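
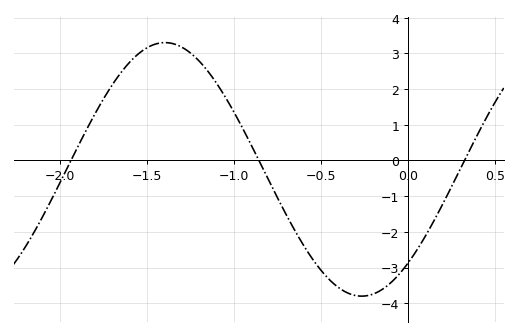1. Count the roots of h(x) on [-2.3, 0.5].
3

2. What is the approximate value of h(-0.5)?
-3.08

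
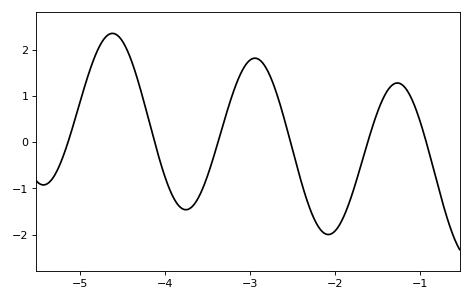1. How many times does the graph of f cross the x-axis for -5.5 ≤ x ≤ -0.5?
6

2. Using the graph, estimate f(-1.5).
0.7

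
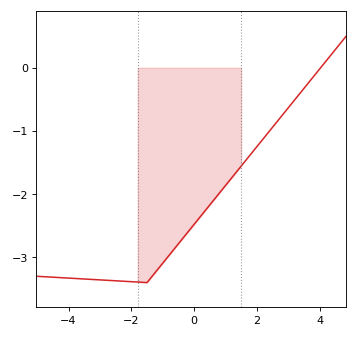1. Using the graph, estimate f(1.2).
-1.7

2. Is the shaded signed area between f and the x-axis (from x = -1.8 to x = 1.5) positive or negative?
negative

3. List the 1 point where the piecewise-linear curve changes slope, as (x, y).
(-1.5, -3.4)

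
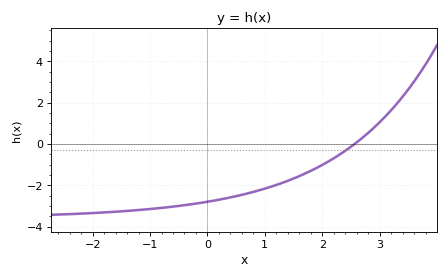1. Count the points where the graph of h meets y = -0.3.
1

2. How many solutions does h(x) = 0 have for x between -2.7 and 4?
1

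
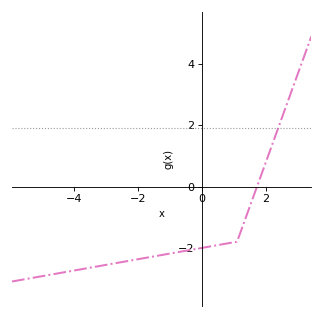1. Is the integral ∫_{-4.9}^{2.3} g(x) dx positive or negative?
negative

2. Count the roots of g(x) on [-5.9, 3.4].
1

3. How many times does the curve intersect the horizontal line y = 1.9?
1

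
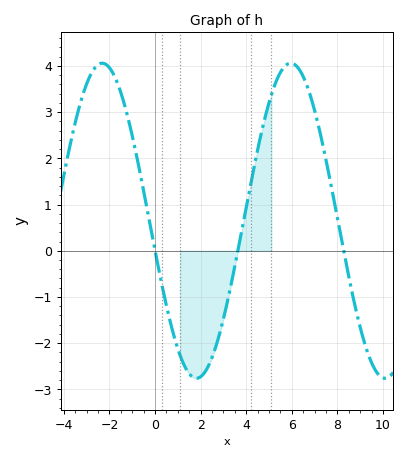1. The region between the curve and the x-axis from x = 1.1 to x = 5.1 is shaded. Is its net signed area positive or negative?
negative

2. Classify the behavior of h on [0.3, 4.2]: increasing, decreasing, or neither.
neither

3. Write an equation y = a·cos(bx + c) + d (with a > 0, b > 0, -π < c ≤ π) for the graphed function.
y = 3.41cos(0.76x + 1.76) + 0.65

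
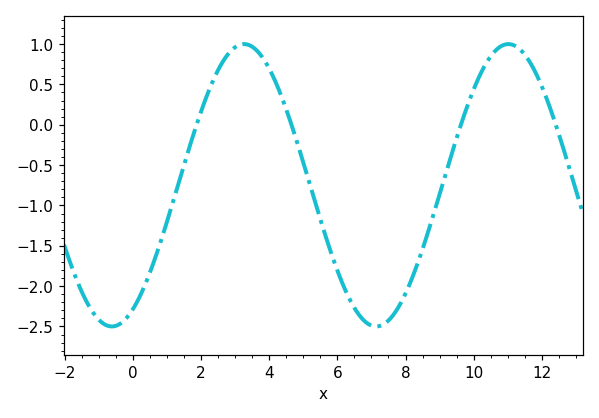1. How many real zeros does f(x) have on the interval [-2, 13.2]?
4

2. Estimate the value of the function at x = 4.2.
0.5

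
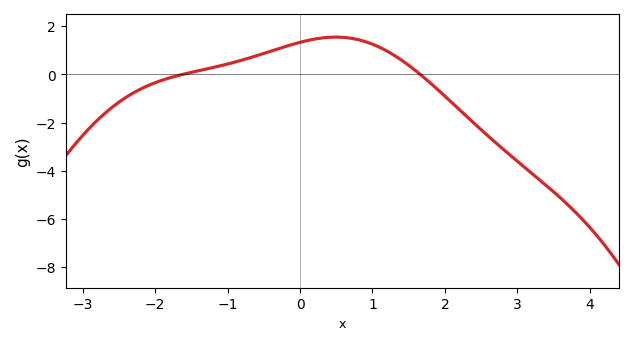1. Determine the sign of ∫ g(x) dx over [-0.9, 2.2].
positive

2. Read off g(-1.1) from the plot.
0.357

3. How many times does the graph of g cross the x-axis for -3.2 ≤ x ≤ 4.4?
2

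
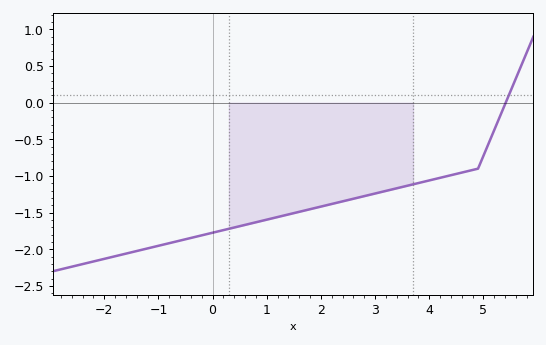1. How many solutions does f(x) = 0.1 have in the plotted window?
1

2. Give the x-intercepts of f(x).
5.41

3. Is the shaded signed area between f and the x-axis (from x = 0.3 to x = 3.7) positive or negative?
negative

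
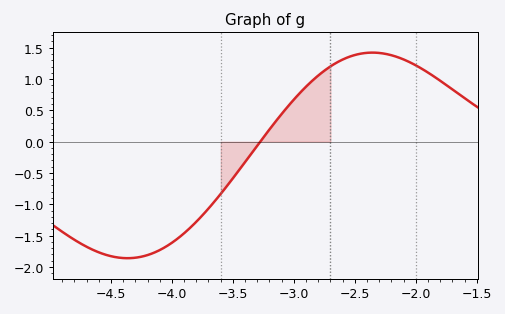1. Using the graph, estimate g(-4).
-1.62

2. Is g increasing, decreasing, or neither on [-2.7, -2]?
neither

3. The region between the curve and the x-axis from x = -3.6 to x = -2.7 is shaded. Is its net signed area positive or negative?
positive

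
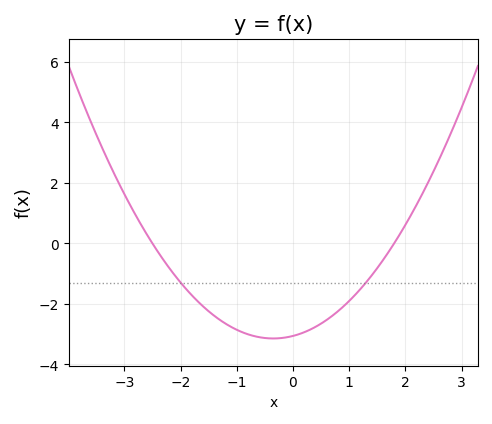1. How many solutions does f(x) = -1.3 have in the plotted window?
2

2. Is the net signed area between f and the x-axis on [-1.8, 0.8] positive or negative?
negative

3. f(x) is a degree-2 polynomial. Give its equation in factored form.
y = 0.68(x + 2.5)(x - 1.8)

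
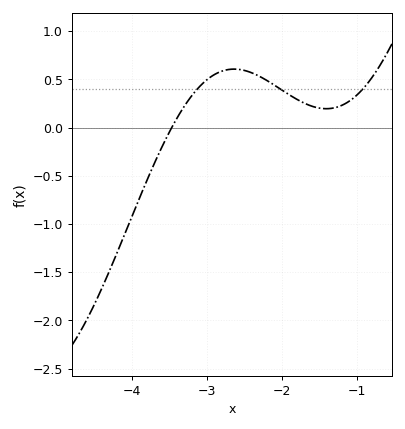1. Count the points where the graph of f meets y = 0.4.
3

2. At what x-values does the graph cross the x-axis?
-3.47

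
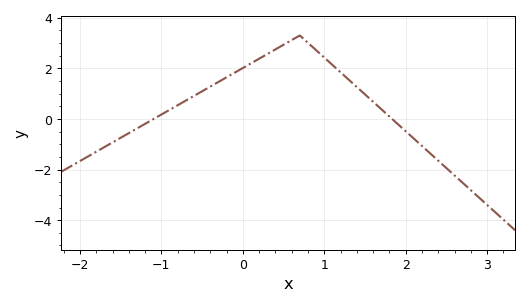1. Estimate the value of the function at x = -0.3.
1.4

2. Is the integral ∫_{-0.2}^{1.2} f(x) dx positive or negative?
positive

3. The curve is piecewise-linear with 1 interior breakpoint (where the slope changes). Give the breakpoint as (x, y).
(0.7, 3.3)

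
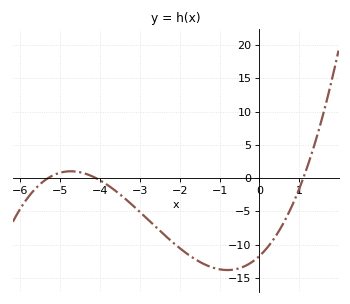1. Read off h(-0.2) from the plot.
-12.5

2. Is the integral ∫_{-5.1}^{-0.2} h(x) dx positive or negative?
negative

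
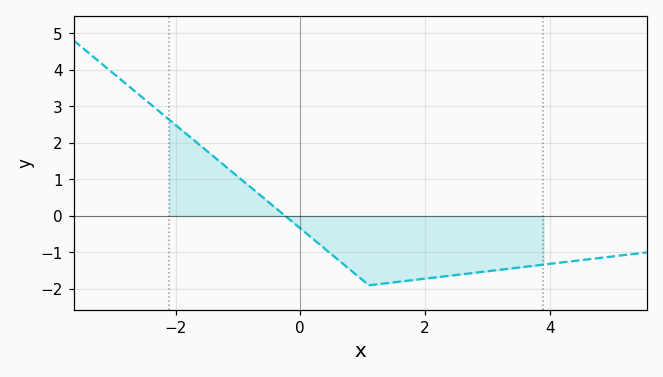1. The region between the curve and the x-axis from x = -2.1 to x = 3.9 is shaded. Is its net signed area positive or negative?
negative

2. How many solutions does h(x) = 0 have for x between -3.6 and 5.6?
1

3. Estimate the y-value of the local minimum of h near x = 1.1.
-1.9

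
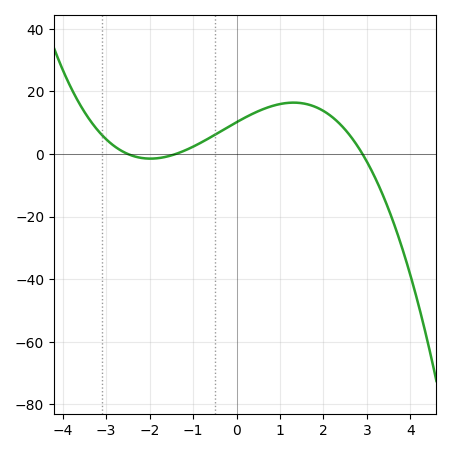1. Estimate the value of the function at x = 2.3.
10.7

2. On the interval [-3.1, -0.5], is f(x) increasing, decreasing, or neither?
neither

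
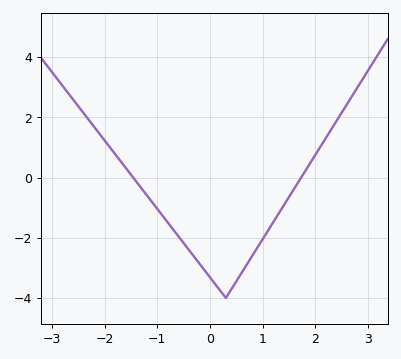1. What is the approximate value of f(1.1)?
-1.8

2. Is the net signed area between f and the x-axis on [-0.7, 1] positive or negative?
negative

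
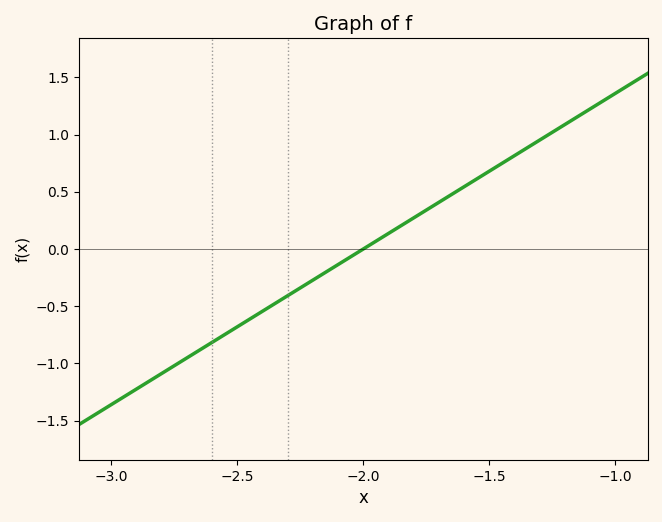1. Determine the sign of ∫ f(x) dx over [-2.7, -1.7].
negative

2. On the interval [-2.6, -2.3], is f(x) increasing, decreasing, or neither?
increasing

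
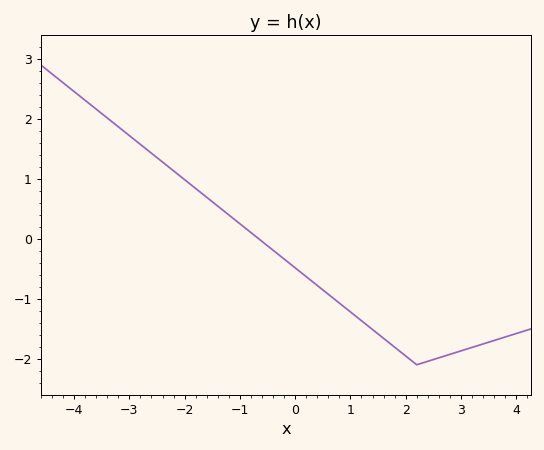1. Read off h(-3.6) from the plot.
2.16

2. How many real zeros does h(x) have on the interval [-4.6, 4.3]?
1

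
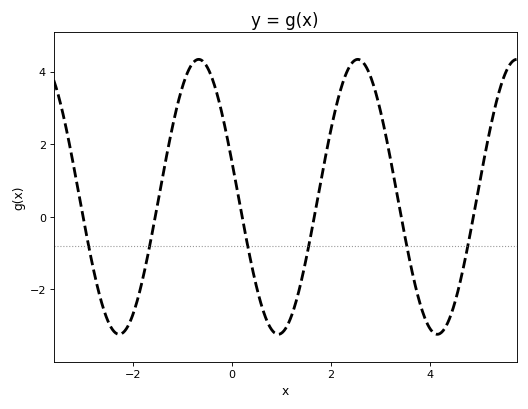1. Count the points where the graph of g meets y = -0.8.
6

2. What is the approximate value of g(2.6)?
4.31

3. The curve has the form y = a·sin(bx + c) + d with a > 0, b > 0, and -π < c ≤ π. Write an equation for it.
y = 3.79sin(1.96x + 2.88) + 0.55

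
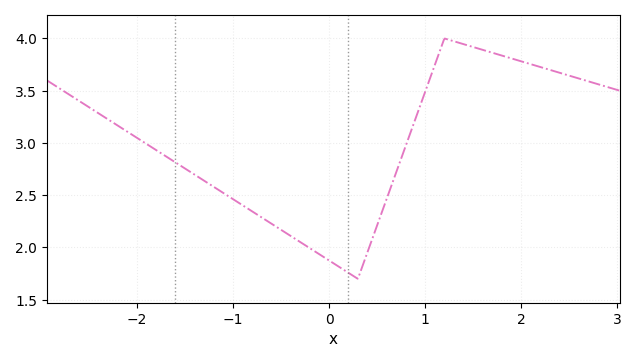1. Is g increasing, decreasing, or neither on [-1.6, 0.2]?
decreasing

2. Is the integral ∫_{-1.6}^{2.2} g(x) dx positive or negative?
positive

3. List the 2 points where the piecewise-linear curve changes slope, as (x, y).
(0.3, 1.7); (1.2, 4)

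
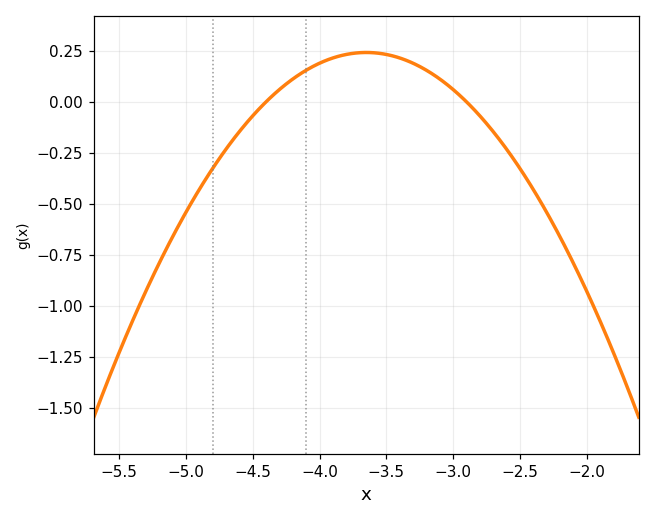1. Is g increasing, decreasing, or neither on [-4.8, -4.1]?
increasing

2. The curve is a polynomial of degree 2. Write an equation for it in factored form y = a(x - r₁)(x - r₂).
y = -0.43(x + 4.4)(x + 2.9)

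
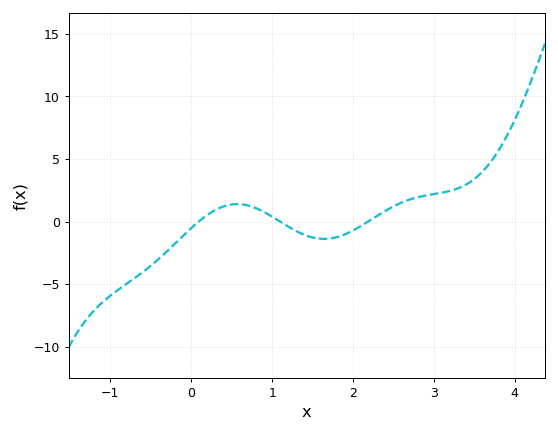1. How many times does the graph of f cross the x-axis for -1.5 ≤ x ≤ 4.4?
3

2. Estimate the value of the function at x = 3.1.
2.31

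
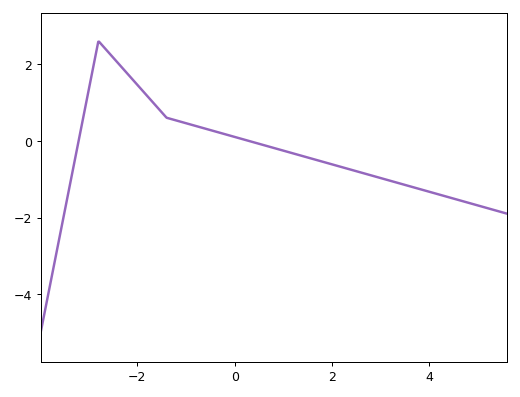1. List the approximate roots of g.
-3.2, 0.2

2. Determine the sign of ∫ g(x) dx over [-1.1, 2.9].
negative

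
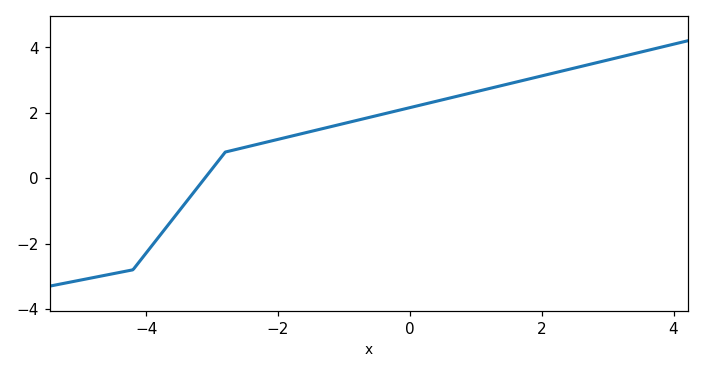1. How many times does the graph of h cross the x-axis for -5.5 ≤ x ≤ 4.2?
1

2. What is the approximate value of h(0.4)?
2.4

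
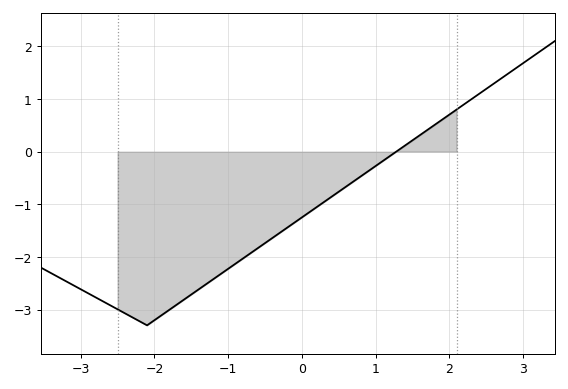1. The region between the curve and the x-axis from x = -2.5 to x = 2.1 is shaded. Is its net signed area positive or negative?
negative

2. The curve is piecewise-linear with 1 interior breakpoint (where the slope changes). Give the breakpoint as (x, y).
(-2.1, -3.3)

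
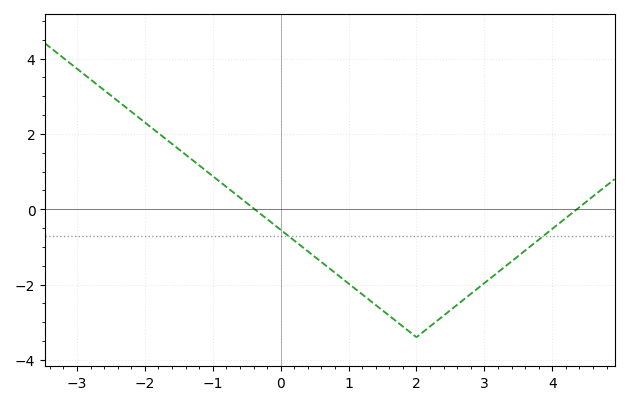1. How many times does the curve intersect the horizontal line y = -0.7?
2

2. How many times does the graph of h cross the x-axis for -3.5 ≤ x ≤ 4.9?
2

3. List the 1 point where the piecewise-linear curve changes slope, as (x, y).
(2, -3.4)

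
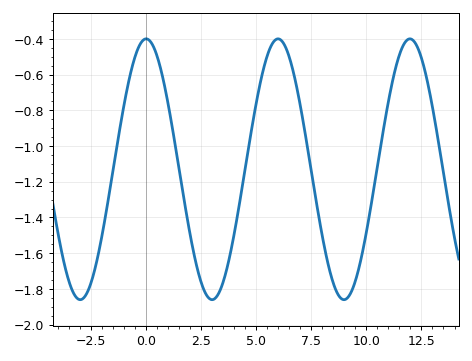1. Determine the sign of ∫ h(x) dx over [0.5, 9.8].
negative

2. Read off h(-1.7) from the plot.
-1.3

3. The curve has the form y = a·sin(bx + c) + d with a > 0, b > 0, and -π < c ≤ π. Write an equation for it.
y = 0.73sin(1.1x + 1.6) - 1.13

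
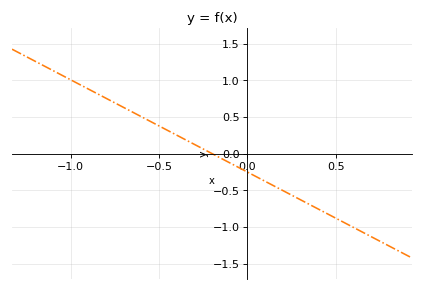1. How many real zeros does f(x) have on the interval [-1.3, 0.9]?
1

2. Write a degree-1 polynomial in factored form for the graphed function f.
y = -1.26(x + 0.2)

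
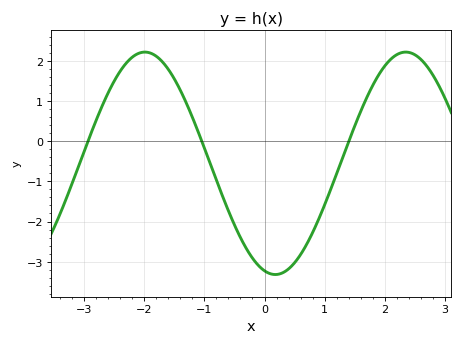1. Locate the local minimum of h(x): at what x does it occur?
0.2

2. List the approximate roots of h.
-2.9, -1, 1.4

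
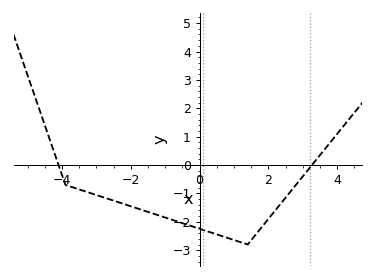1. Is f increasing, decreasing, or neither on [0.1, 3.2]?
neither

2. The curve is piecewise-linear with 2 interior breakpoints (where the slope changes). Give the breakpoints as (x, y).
(-3.9, -0.7); (1.4, -2.8)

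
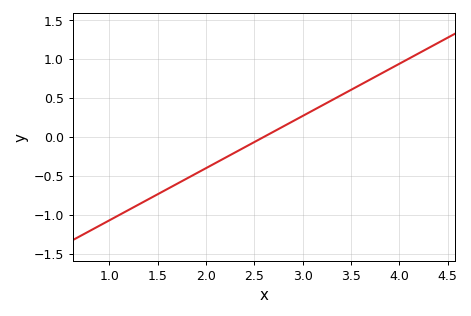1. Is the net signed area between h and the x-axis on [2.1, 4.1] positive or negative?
positive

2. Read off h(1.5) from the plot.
-0.75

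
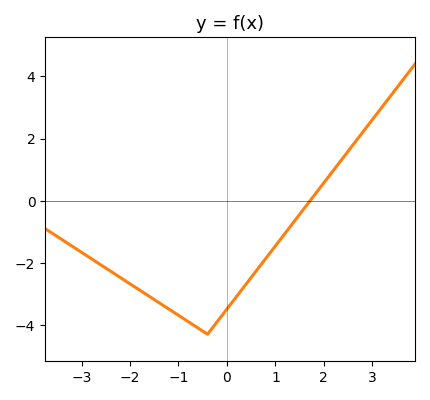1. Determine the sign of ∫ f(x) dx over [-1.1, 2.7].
negative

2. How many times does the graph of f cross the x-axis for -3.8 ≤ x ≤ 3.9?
1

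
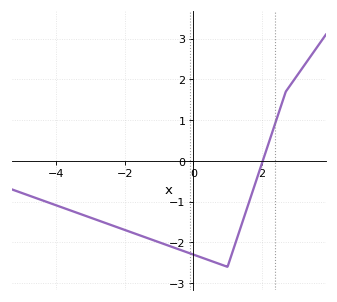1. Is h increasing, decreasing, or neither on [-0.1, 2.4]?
neither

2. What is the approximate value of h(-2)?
-1.7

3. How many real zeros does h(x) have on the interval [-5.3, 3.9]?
1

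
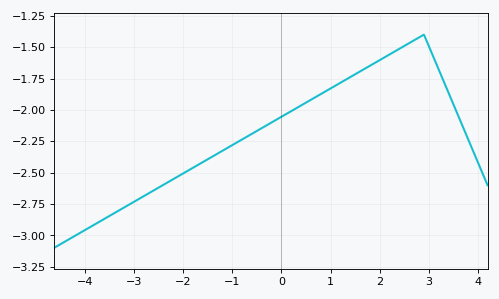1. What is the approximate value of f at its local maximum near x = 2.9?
-1.4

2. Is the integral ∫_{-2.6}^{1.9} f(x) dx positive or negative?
negative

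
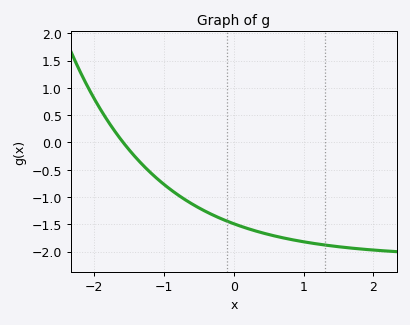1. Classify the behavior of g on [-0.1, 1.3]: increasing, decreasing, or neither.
decreasing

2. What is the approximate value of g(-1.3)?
-0.4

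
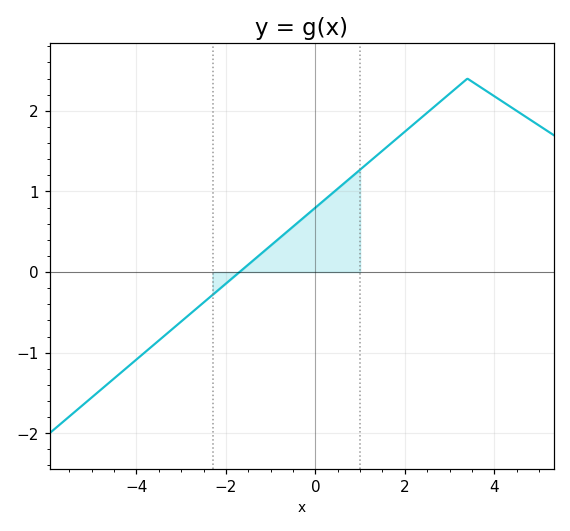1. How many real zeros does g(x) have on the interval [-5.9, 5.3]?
1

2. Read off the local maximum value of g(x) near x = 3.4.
2.4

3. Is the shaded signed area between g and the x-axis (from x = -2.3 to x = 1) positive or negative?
positive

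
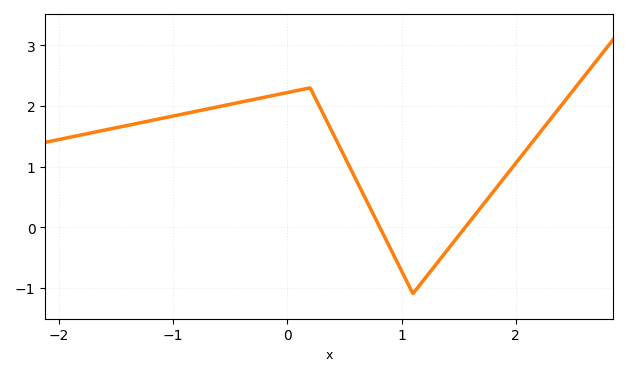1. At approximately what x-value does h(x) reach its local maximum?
0.2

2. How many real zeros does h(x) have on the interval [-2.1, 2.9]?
2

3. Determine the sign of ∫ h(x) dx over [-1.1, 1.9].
positive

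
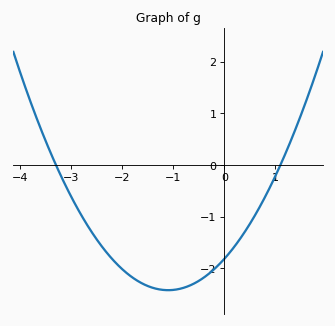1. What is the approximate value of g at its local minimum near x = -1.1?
-2.4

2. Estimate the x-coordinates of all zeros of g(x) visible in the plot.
-3.3, 1.1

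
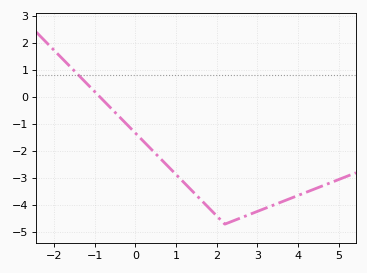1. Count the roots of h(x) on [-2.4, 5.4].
1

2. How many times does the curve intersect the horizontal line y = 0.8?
1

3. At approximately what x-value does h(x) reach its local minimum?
2.2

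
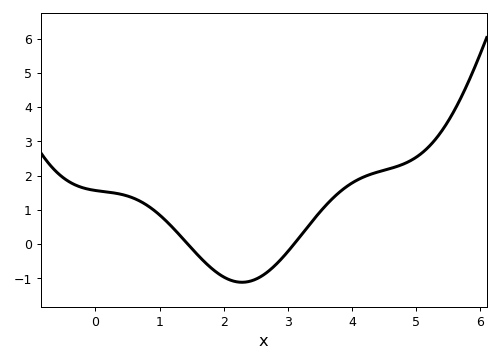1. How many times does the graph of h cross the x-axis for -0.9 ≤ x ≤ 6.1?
2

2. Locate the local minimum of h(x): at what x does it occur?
2.3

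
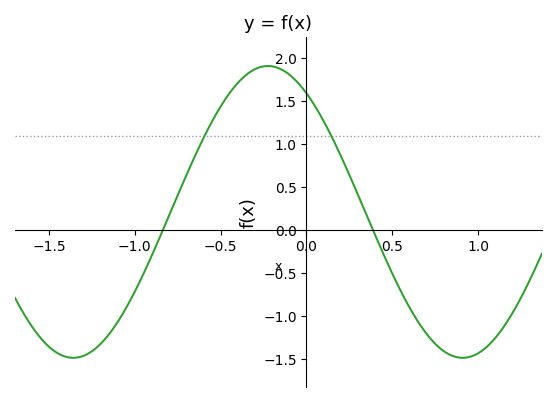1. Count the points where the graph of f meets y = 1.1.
2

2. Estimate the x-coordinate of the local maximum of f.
-0.224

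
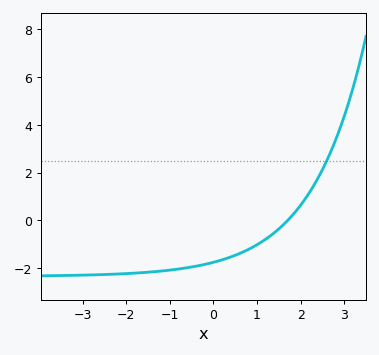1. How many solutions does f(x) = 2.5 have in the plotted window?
1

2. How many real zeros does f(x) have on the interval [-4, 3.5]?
1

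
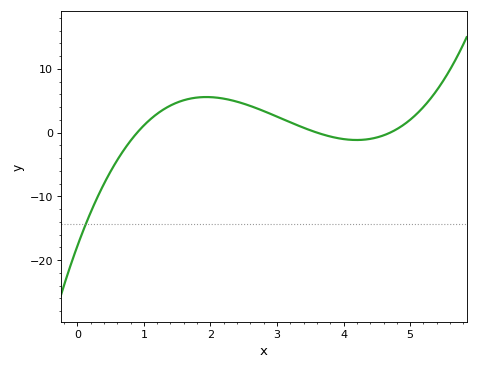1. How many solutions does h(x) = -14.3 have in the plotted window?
1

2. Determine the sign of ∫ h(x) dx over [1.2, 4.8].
positive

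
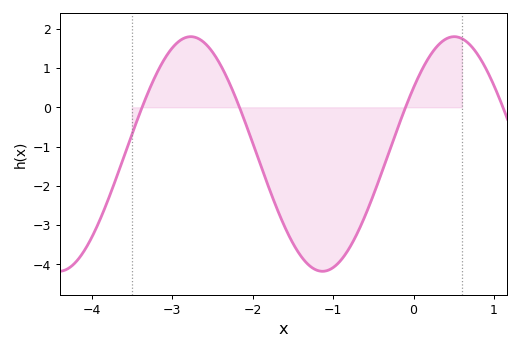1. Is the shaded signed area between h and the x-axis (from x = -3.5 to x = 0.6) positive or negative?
negative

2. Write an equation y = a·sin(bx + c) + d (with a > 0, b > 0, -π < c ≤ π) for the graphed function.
y = 2.99sin(1.9x + 0.6) - 1.19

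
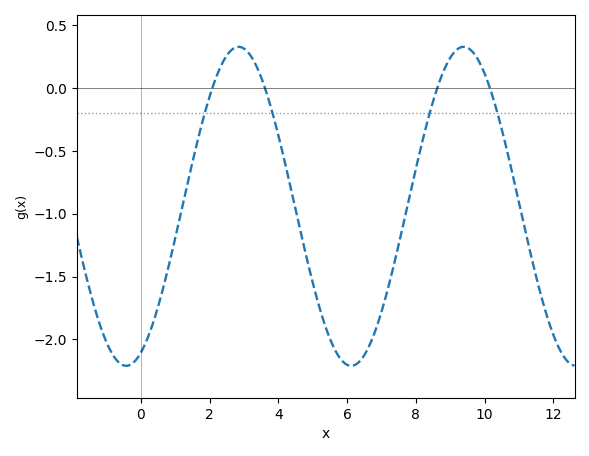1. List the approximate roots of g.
2, 3.6, 8.6, 10.2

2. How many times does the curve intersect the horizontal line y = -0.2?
4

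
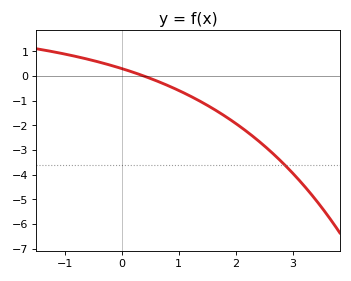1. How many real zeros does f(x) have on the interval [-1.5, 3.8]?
1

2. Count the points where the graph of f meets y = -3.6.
1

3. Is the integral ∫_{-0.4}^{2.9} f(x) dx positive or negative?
negative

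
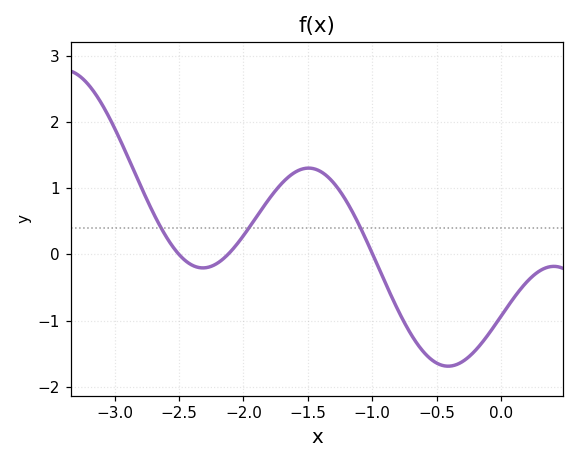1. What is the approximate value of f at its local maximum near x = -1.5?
1.3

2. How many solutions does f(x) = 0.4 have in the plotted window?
3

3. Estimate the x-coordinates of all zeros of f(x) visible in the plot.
-2.5, -2.12, -0.996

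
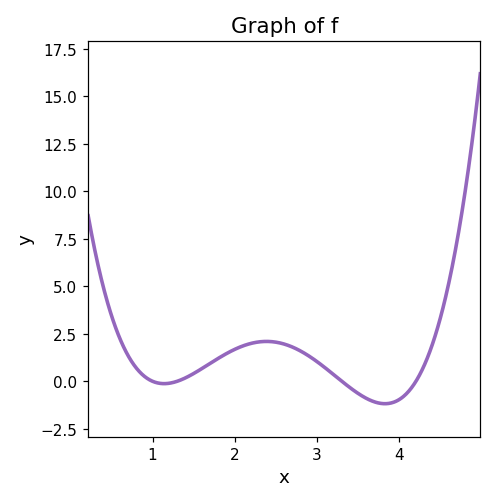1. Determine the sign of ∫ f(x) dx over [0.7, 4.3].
positive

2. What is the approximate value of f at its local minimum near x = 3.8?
-1.2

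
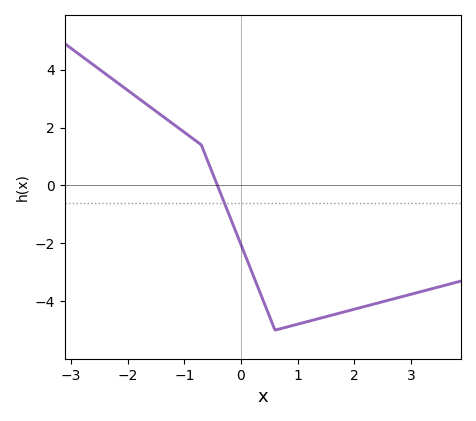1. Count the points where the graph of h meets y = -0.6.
1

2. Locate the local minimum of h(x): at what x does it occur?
0.603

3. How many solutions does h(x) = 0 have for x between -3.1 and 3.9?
1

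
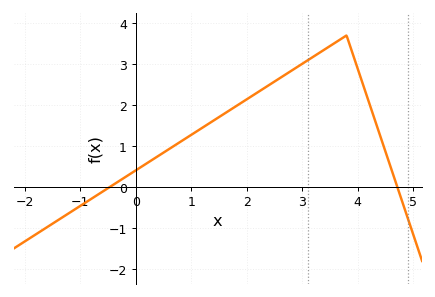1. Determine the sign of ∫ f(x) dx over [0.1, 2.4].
positive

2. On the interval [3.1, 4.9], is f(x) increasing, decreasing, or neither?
neither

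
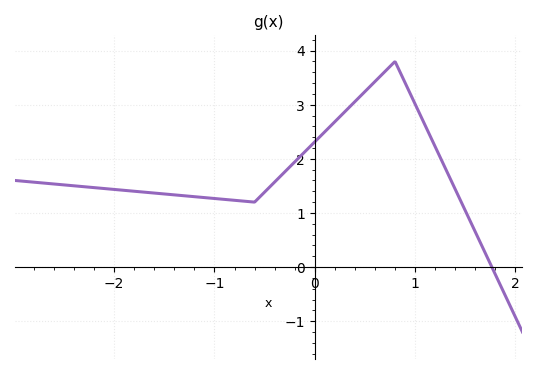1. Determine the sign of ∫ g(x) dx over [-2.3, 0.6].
positive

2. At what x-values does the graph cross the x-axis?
1.8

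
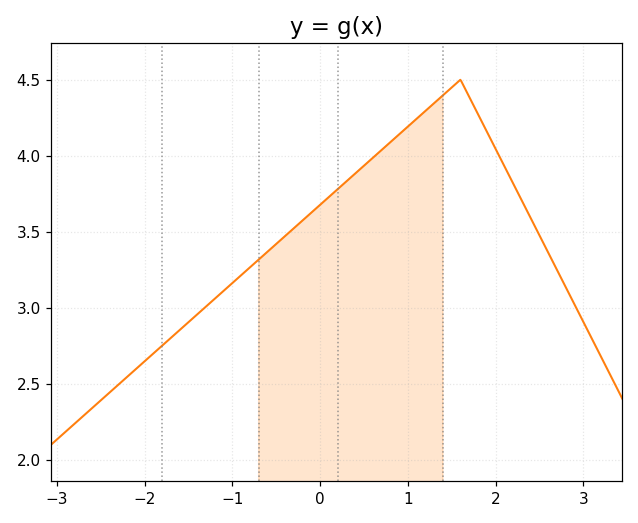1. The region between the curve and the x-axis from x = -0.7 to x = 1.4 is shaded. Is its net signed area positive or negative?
positive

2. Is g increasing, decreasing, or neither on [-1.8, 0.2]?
increasing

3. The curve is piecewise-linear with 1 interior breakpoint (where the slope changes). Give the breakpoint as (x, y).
(1.6, 4.5)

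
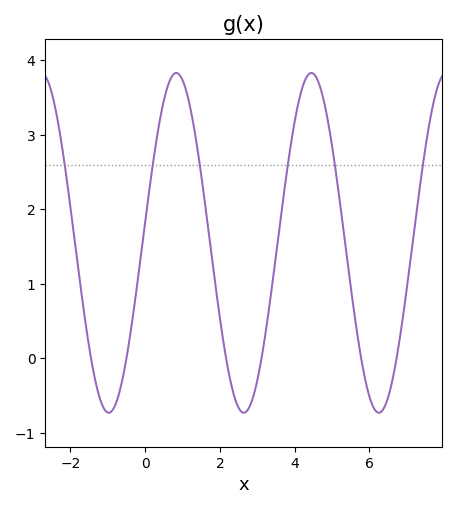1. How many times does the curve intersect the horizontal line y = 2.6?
6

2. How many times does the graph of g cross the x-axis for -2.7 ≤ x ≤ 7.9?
6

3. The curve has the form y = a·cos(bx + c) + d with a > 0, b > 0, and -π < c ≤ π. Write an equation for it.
y = 2.28cos(1.7x - 1.5) + 1.55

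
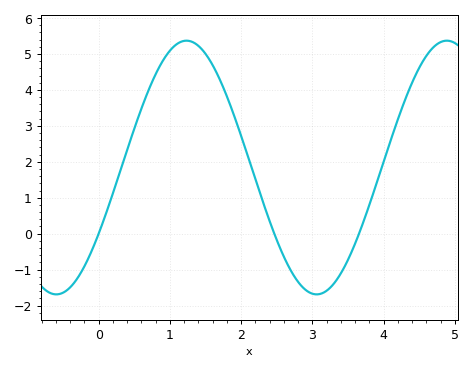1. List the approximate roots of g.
0, 2.5, 3.7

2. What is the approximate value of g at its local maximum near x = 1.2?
5.4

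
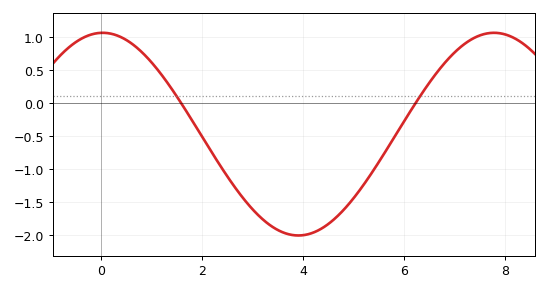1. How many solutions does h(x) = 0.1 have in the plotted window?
2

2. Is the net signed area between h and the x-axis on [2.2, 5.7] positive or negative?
negative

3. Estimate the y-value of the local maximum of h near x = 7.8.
1.05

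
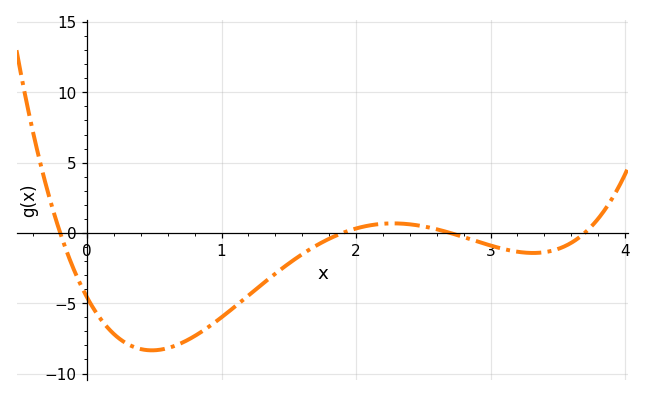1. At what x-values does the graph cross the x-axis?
-0.2, 1.9, 2.7, 3.7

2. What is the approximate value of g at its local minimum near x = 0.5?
-8.35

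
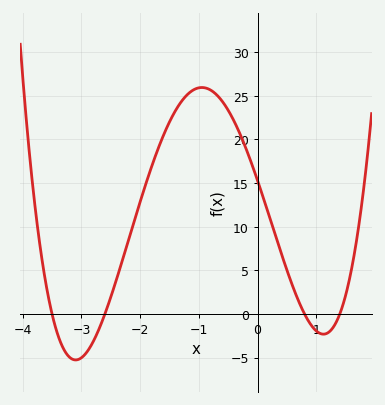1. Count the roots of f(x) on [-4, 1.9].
4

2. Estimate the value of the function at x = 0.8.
0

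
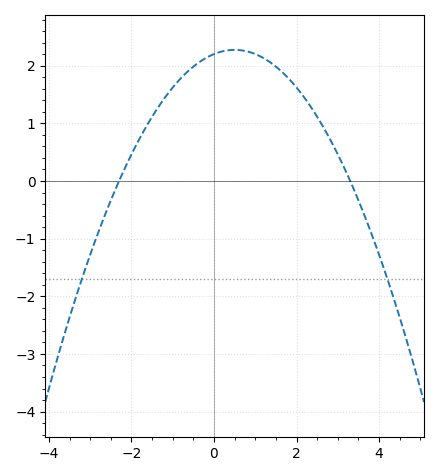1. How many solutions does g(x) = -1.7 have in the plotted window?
2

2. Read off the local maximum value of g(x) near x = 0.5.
2.3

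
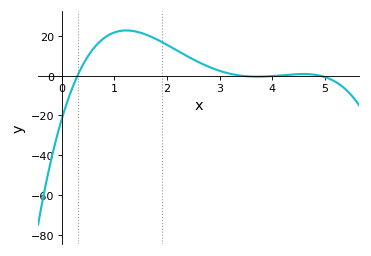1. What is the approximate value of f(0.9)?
20.5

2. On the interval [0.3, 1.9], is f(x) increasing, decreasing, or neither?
neither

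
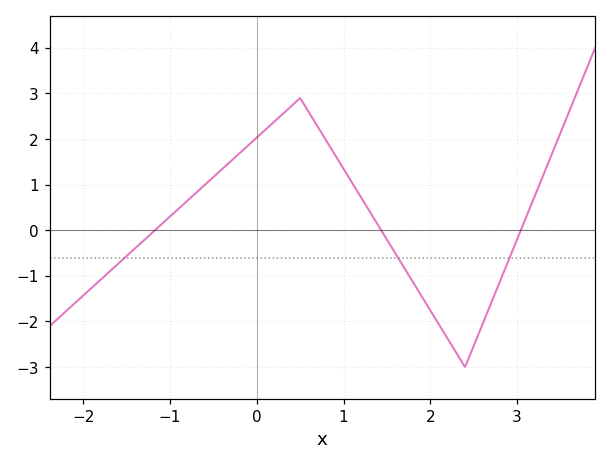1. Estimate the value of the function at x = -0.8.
0.6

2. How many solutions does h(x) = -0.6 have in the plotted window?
3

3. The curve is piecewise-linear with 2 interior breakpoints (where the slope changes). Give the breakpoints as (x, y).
(0.5, 2.9); (2.4, -3)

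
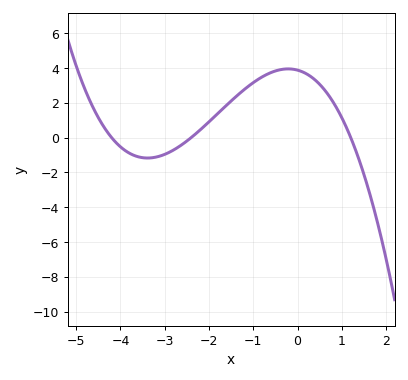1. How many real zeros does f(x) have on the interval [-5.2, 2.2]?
3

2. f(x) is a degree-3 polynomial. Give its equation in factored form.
y = -0.32(x + 4.2)(x + 2.4)(x - 1.2)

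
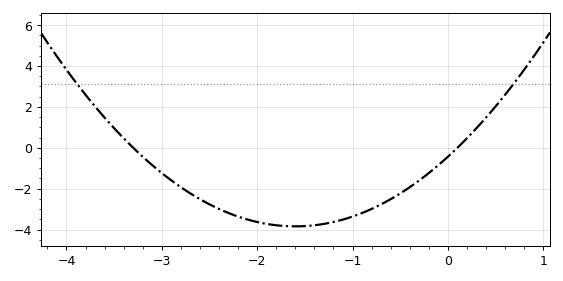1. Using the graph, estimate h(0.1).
0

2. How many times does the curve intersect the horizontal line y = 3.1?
2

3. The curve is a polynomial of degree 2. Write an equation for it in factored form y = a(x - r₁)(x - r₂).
y = 1.33(x + 3.3)(x - 0.1)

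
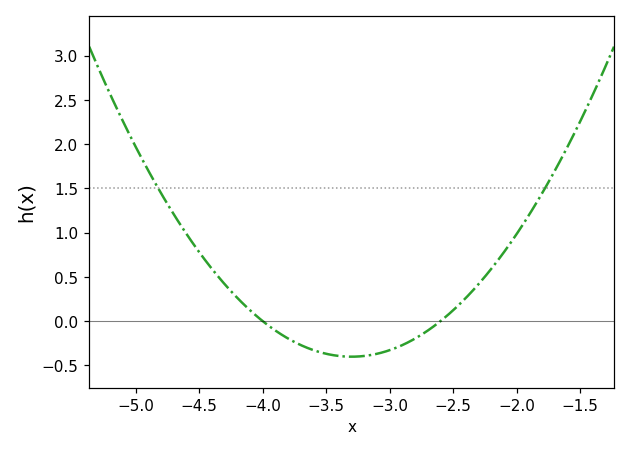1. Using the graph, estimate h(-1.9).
1.21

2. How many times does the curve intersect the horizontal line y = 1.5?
2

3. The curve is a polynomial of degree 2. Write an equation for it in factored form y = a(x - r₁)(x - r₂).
y = 0.82(x + 4)(x + 2.6)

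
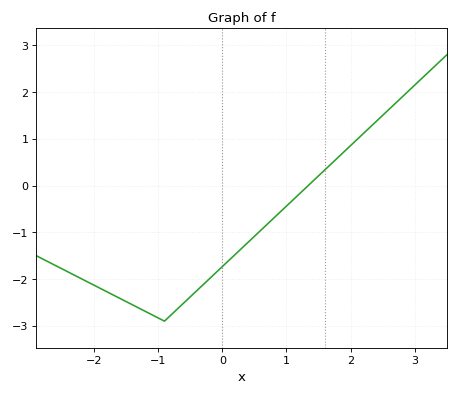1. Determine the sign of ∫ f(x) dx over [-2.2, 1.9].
negative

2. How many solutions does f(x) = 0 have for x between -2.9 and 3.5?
1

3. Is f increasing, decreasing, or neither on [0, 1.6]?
increasing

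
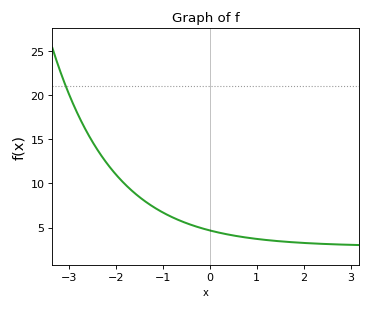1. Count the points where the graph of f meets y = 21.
1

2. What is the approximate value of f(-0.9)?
6.5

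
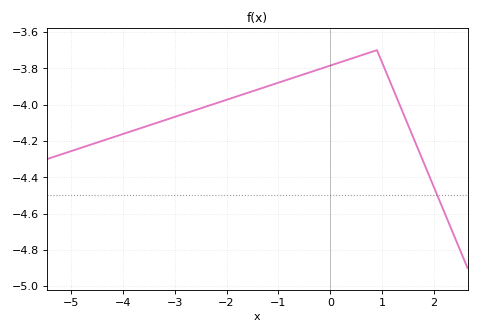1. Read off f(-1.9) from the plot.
-3.96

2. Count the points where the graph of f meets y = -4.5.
1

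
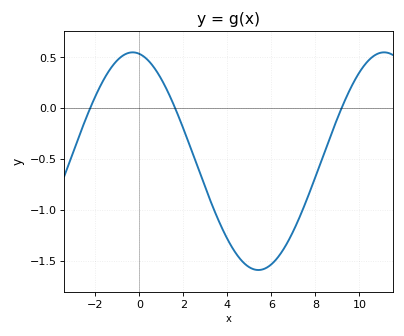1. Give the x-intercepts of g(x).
-2.2, 1.6, 9.2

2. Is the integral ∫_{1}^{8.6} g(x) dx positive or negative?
negative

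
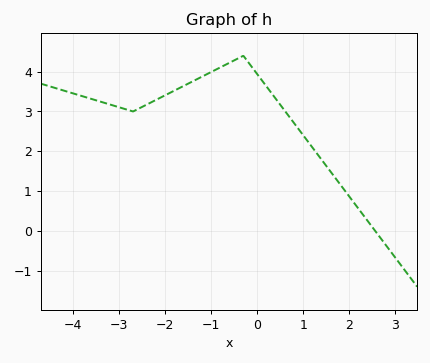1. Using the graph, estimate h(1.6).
1.5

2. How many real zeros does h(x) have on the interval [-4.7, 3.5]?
1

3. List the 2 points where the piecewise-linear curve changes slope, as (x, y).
(-2.7, 3); (-0.3, 4.4)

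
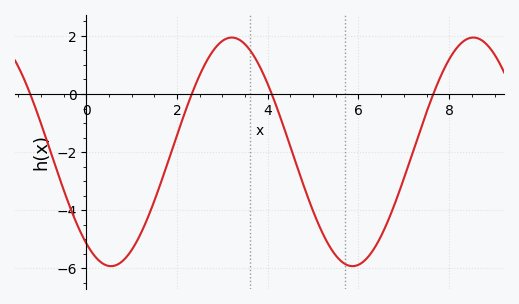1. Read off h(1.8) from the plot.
-2.4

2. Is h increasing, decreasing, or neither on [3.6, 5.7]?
decreasing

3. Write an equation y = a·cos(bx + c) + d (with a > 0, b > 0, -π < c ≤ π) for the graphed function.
y = 3.93cos(1.2x + 2.5) - 1.99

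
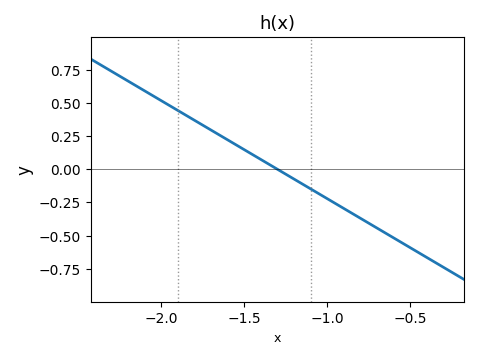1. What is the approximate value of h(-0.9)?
-0.296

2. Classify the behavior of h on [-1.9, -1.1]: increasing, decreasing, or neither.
decreasing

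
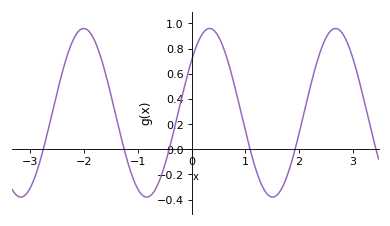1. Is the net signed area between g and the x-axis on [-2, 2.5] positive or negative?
positive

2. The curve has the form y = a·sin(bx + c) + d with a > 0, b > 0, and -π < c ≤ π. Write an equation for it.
y = 0.67sin(2.7x + 0.67) + 0.29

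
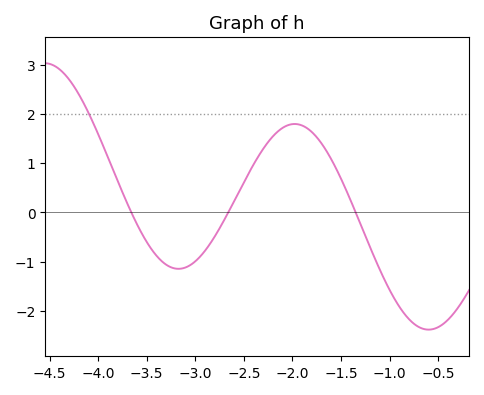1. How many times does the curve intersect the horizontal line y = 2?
1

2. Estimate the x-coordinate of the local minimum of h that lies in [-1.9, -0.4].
-0.599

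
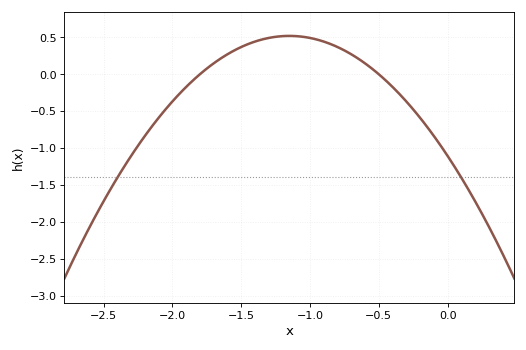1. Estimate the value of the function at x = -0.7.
0.25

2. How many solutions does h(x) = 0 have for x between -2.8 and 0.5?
2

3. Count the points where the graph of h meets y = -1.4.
2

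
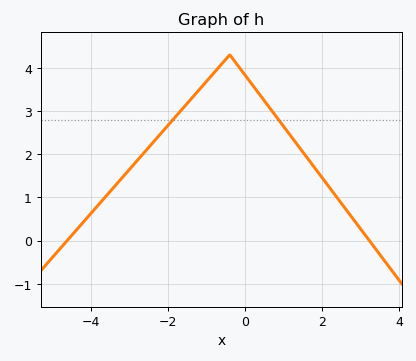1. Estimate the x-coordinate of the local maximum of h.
-0.4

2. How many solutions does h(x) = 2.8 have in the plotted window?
2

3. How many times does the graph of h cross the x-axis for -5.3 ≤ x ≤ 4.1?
2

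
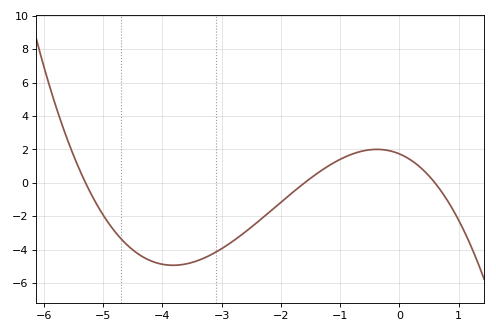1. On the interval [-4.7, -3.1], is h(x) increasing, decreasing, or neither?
neither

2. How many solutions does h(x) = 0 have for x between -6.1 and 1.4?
3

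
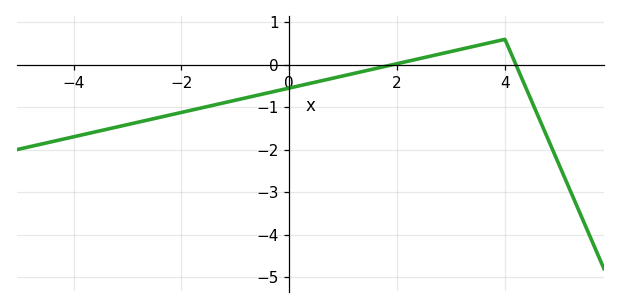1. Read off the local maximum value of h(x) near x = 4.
0.6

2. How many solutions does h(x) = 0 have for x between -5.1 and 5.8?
2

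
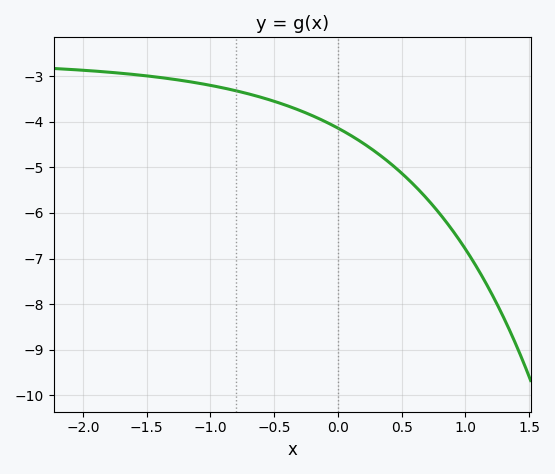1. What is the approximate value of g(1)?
-6.8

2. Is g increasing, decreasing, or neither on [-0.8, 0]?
decreasing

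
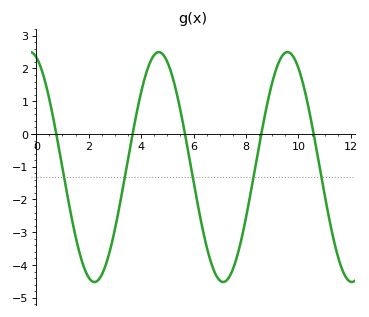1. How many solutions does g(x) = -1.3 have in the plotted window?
5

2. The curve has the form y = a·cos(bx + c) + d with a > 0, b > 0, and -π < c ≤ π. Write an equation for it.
y = 3.51cos(1.28x + 0.302) - 1.01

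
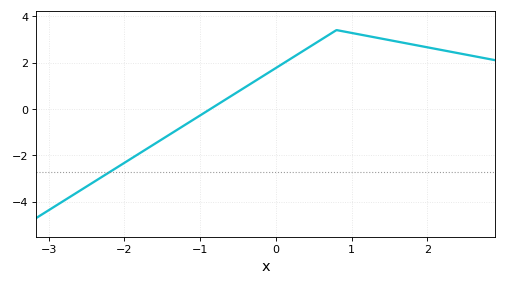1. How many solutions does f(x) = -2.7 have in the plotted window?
1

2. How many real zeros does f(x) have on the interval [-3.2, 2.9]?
1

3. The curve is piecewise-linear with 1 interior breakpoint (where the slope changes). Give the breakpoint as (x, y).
(0.8, 3.4)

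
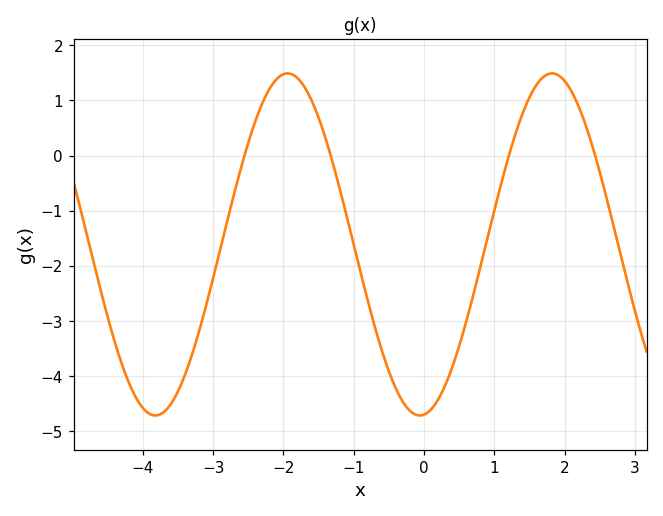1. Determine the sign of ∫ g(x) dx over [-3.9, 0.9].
negative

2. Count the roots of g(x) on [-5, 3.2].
4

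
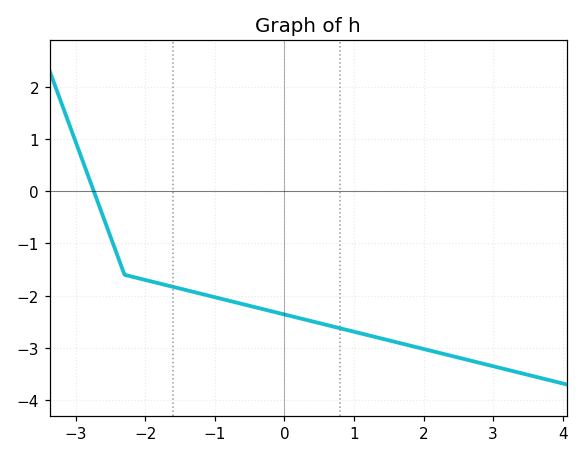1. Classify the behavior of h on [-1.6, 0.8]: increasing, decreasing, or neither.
decreasing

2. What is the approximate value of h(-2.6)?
-0.5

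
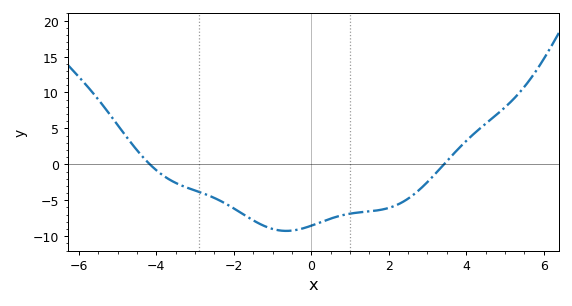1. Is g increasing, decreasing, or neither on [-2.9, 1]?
neither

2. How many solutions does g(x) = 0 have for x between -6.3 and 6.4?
2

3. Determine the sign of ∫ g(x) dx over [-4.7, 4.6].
negative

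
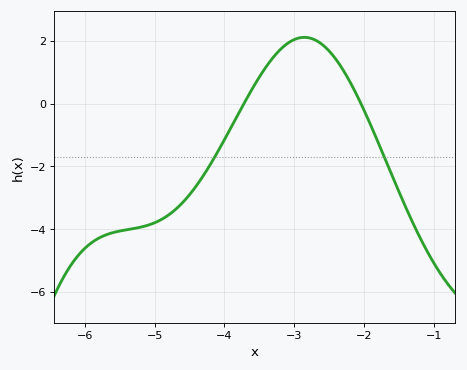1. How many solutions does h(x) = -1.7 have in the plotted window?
2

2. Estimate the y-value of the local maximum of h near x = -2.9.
2.11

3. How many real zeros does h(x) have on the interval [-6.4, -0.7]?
2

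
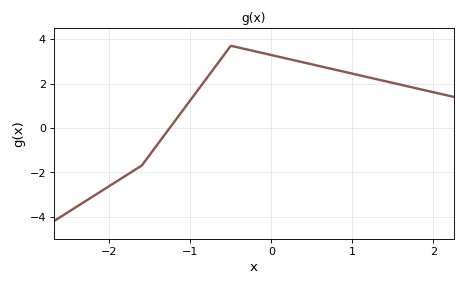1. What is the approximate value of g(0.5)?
2.8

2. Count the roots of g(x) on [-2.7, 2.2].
1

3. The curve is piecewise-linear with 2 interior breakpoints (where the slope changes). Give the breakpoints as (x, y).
(-1.6, -1.7); (-0.5, 3.7)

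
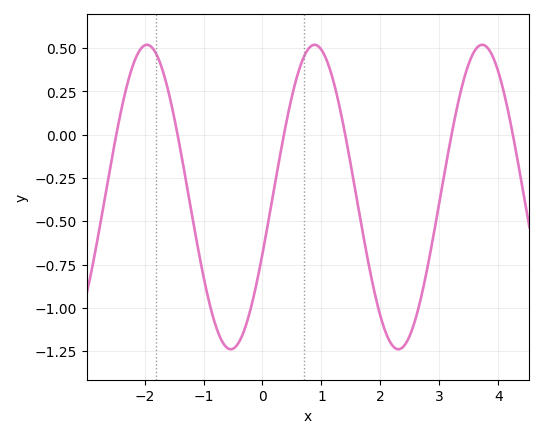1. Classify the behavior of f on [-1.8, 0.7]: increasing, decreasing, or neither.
neither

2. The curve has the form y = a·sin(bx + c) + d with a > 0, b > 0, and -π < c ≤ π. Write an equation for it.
y = 0.88sin(2.2x - 0.38) - 0.36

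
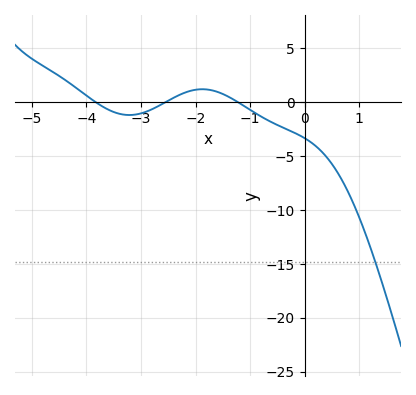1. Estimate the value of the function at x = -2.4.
0.415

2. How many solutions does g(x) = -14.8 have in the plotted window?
1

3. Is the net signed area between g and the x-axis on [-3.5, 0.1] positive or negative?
negative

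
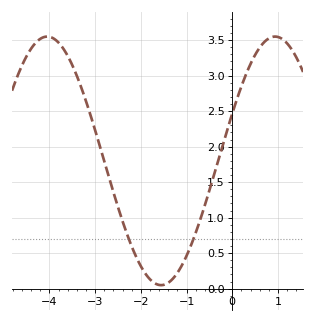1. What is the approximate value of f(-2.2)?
0.595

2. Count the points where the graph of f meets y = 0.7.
2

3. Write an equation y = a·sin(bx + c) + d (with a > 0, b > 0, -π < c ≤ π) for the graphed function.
y = 1.75sin(1.26x + 0.39) + 1.8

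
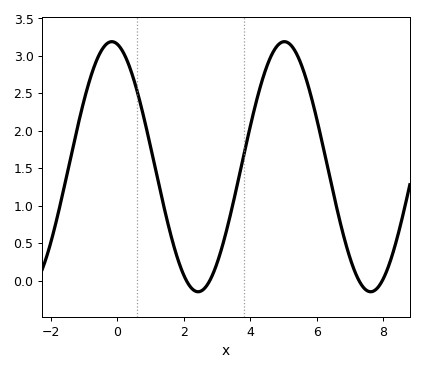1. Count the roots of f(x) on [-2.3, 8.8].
4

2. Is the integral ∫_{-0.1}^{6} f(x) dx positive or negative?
positive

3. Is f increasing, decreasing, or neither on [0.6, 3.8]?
neither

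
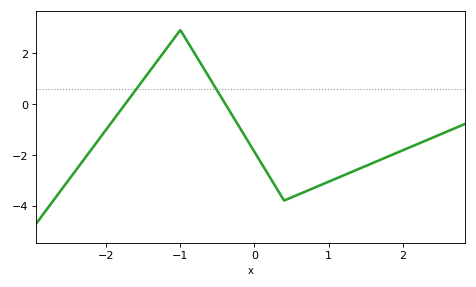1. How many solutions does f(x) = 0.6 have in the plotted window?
2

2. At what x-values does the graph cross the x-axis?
-1.74, -0.394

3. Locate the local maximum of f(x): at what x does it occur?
-1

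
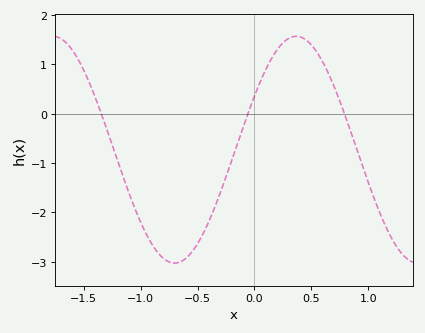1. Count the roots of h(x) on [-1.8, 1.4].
3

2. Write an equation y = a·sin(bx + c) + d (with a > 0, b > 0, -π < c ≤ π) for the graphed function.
y = 2.3sin(2.94x + 0.492) - 0.73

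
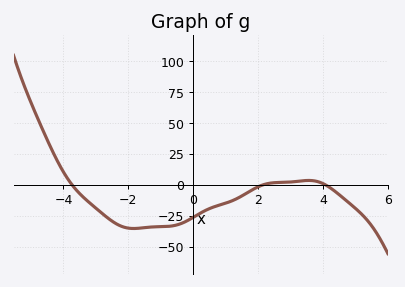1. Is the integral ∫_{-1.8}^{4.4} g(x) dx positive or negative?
negative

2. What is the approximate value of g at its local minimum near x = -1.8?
-35.2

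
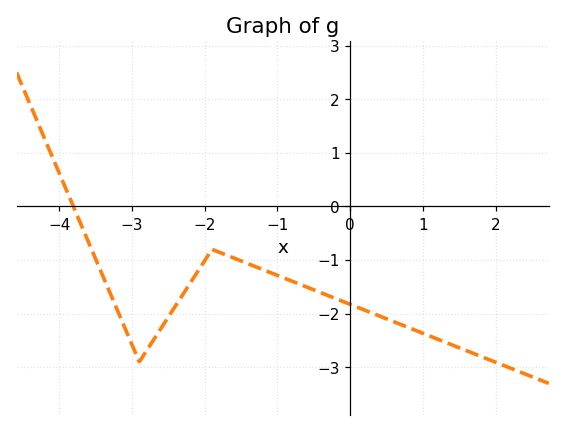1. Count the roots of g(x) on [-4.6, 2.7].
1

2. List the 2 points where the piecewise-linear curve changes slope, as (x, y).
(-2.9, -2.9); (-1.9, -0.8)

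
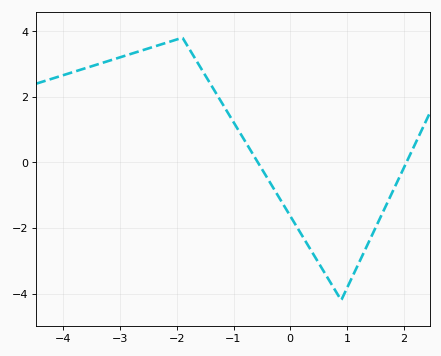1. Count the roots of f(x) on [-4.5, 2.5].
2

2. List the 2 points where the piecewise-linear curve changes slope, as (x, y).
(-1.9, 3.8); (0.9, -4.2)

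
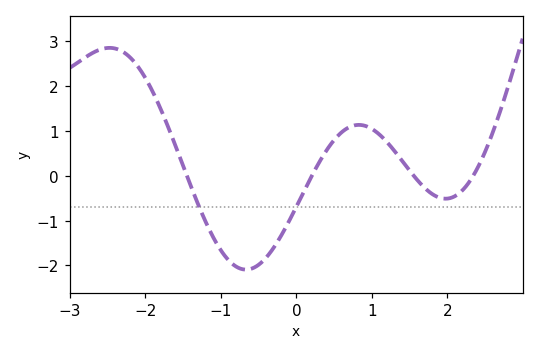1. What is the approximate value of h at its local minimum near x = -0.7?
-2.1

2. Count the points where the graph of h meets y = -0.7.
2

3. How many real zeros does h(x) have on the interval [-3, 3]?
4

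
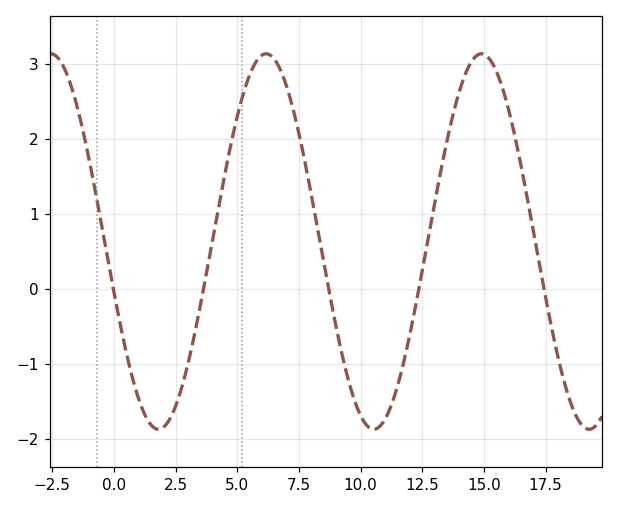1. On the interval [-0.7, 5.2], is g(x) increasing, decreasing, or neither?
neither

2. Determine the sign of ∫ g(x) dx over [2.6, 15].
positive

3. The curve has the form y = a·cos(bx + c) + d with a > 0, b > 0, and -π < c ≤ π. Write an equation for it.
y = 2.5cos(0.72x + 1.84) + 0.63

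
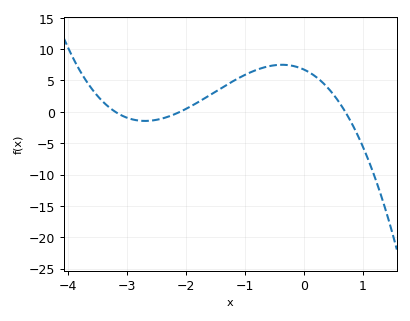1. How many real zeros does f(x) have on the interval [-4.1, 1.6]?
3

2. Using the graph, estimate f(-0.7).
7.01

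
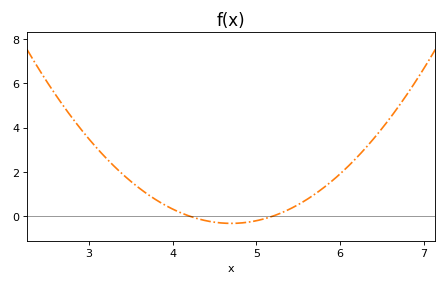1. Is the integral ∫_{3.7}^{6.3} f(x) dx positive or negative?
positive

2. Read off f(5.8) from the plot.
1.27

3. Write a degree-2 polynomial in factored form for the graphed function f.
y = 1.32(x - 4.2)(x - 5.2)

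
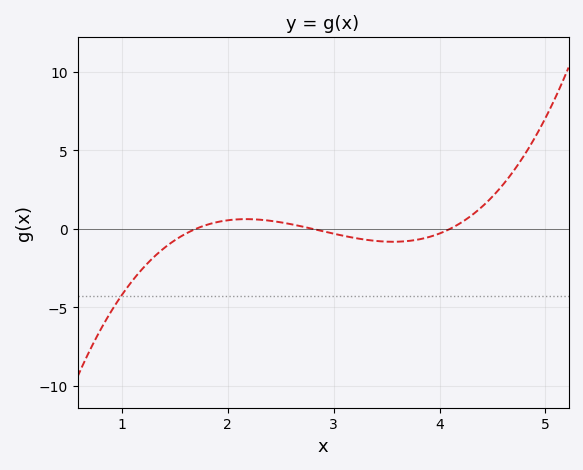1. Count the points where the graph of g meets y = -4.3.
1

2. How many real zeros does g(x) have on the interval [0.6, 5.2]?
3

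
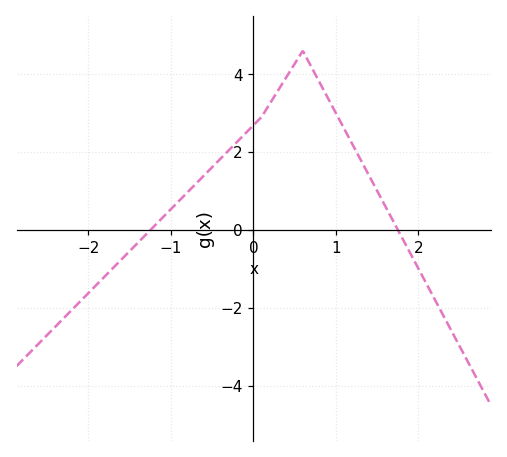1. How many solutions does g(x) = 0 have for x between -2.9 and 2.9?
2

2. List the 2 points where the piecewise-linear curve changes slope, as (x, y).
(0.1, 2.9); (0.6, 4.6)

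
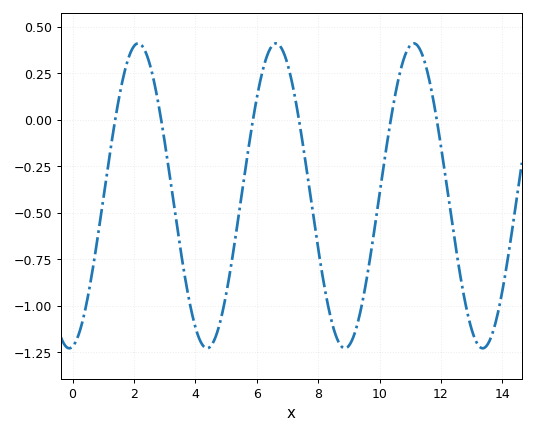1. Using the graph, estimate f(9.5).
-0.94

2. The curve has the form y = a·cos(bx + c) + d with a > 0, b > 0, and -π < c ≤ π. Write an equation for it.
y = 0.82cos(1.4x - 3) - 0.41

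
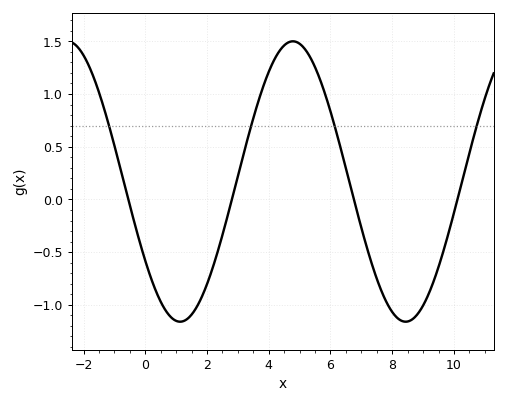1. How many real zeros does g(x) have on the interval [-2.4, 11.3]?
4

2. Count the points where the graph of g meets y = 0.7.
4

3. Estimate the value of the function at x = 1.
-1.15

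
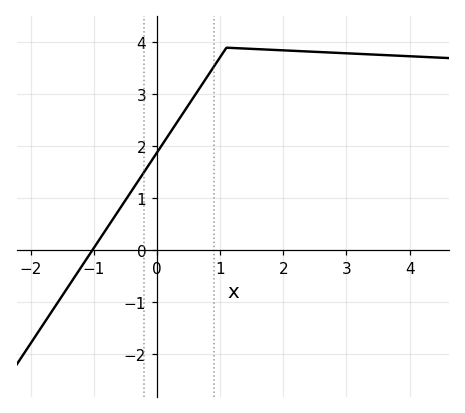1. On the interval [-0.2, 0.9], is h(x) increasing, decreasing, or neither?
increasing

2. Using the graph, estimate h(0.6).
2.98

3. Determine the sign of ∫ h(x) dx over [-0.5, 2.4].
positive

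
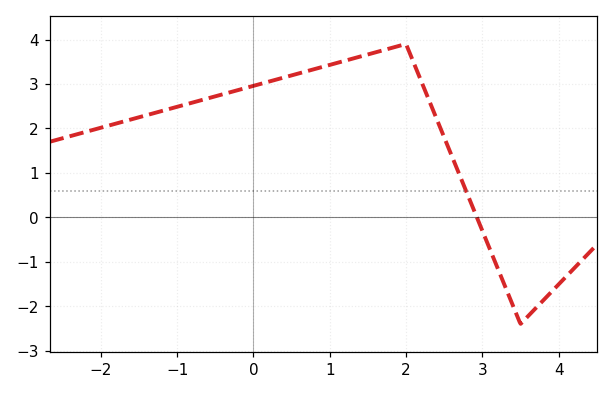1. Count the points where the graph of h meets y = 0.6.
1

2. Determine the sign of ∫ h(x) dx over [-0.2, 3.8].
positive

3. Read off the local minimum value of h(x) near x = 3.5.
-2.4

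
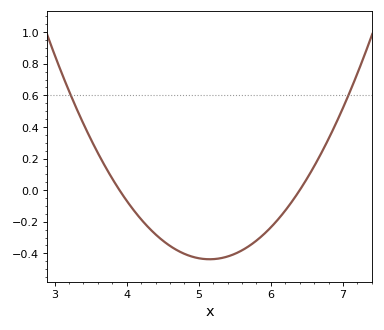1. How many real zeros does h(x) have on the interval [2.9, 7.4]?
2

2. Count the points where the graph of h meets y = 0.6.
2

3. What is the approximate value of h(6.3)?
-0.06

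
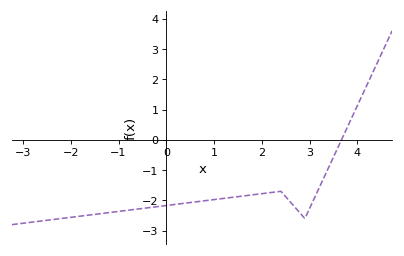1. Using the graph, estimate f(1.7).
-1.84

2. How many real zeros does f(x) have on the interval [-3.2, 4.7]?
1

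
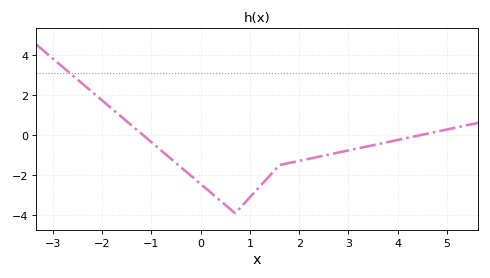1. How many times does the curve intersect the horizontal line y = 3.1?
1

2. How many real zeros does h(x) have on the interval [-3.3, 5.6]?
2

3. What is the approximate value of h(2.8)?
-0.875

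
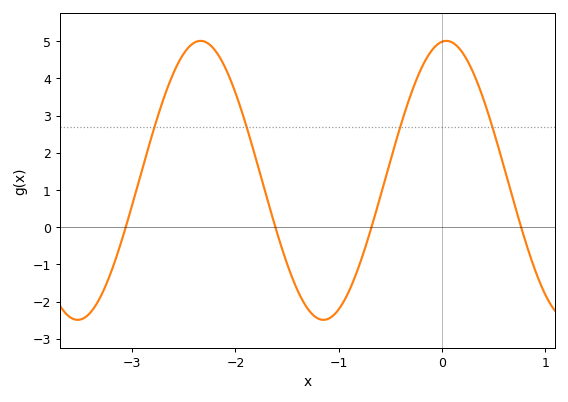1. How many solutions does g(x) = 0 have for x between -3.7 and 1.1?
4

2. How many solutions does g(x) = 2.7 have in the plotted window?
4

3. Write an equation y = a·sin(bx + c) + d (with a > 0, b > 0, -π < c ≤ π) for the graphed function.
y = 3.75sin(2.64x + 1.46) + 1.26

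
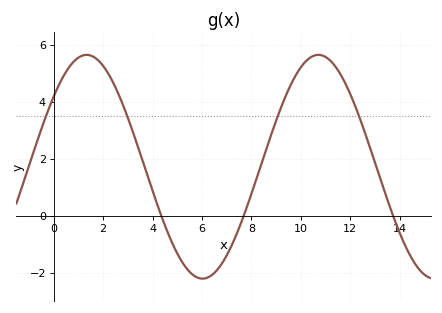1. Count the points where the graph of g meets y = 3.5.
4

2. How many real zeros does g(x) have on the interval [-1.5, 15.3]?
3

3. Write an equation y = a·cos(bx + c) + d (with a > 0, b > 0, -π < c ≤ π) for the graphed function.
y = 3.92cos(0.67x - 0.892) + 1.73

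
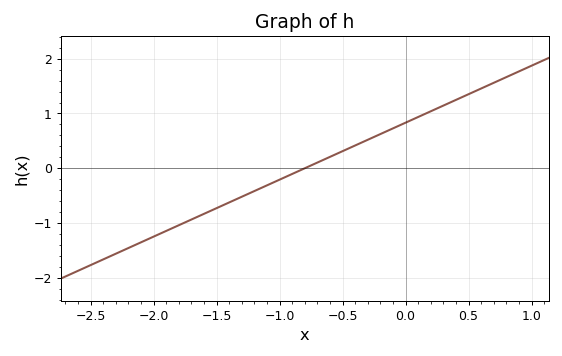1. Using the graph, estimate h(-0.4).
0.4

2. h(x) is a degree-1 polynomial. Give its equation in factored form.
y = 1.04(x + 0.8)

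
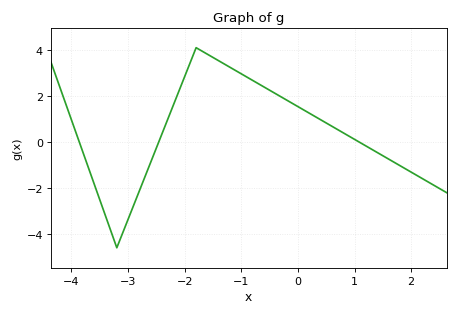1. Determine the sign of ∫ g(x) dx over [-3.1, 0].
positive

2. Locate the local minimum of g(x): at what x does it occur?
-3.2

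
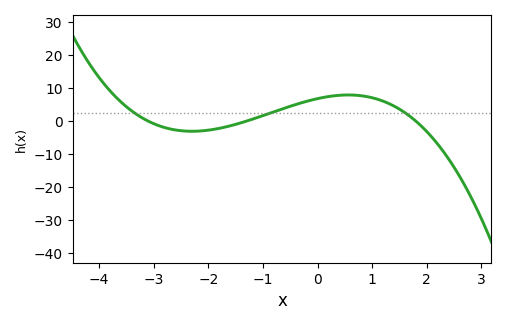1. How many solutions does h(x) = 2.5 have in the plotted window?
3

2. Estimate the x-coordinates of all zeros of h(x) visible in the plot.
-3.1, -1.3, 1.8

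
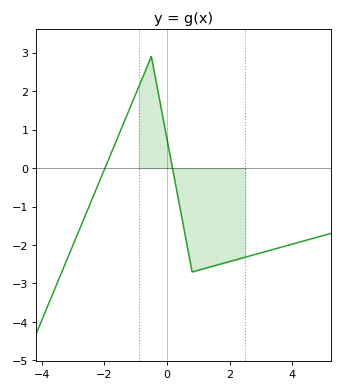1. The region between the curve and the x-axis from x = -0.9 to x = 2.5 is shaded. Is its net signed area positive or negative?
negative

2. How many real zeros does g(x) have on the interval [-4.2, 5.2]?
2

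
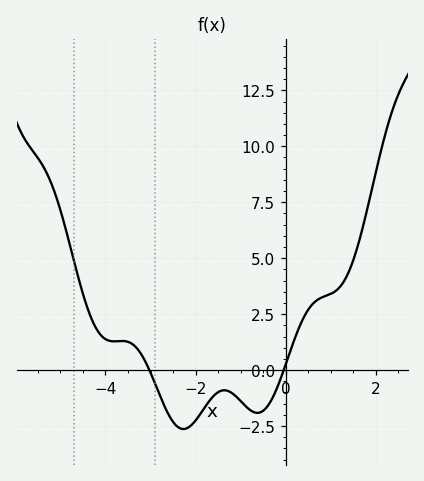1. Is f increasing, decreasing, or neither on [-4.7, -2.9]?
neither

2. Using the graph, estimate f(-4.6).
4.2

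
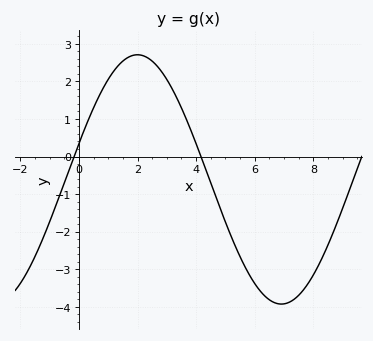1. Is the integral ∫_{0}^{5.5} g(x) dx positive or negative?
positive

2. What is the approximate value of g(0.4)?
1.1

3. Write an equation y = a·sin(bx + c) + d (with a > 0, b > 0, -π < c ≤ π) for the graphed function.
y = 3.32sin(0.64x + 0.29) - 0.61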